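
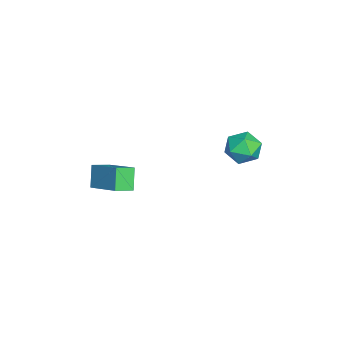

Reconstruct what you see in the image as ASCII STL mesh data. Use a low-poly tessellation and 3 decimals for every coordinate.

solid 
facet normal -0.572 -0.016 0.820
outer loop
vertex 4.472 -2.965 -0.127
vertex 4.002 -2.239 -0.441
vertex 3.182 -4.199 -1.051
endloop
endfacet
facet normal 0.510 -0.789 0.342
outer loop
vertex 3.858 -4.181 -2.019
vertex 4.472 -2.965 -0.127
vertex 3.182 -4.199 -1.051
endloop
endfacet
facet normal -0.573 -0.015 0.820
outer loop
vertex 3.182 -4.199 -1.051
vertex 4.002 -2.239 -0.441
vertex 2.713 -3.473 -1.365
endloop
endfacet
facet normal -0.642 -0.614 -0.460
outer loop
vertex 2.713 -3.473 -1.365
vertex 3.858 -4.181 -2.019
vertex 3.182 -4.199 -1.051
endloop
endfacet
facet normal 0.642 0.614 0.460
outer loop
vertex 4.472 -2.965 -0.127
vertex 4.678 -2.221 -1.409
vertex 4.002 -2.239 -0.441
endloop
endfacet
facet normal 0.511 -0.789 0.341
outer loop
vertex 5.147 -2.947 -1.095
vertex 4.472 -2.965 -0.127
vertex 3.858 -4.181 -2.019
endloop
endfacet
facet normal 0.642 0.614 0.459
outer loop
vertex 5.147 -2.947 -1.095
vertex 4.678 -2.221 -1.409
vertex 4.472 -2.965 -0.127
endloop
endfacet
facet normal -0.510 0.789 -0.342
outer loop
vertex 4.002 -2.239 -0.441
vertex 4.678 -2.221 -1.409
vertex 2.713 -3.473 -1.365
endloop
endfacet
facet normal -0.642 -0.614 -0.459
outer loop
vertex 3.388 -3.455 -2.333
vertex 3.858 -4.181 -2.019
vertex 2.713 -3.473 -1.365
endloop
endfacet
facet normal -0.511 0.789 -0.341
outer loop
vertex 2.713 -3.473 -1.365
vertex 4.678 -2.221 -1.409
vertex 3.388 -3.455 -2.333
endloop
endfacet
facet normal 0.572 0.016 -0.820
outer loop
vertex 3.388 -3.455 -2.333
vertex 5.147 -2.947 -1.095
vertex 3.858 -4.181 -2.019
endloop
endfacet
facet normal 0.573 0.015 -0.820
outer loop
vertex 4.678 -2.221 -1.409
vertex 5.147 -2.947 -1.095
vertex 3.388 -3.455 -2.333
endloop
endfacet
facet normal -0.603 0.710 0.362
outer loop
vertex 0.634 2.784 -1.141
vertex 0.704 2.408 -0.287
vertex 1.312 3.064 -0.561
endloop
endfacet
facet normal -0.229 0.954 -0.193
outer loop
vertex 0.634 2.784 -1.141
vertex 1.312 3.064 -0.561
vertex 1.499 2.926 -1.467
endloop
endfacet
facet normal -0.373 0.539 -0.755
outer loop
vertex 0.634 2.784 -1.141
vertex 1.499 2.926 -1.467
vertex 1.007 2.184 -1.754
endloop
endfacet
facet normal -0.836 0.039 -0.547
outer loop
vertex 0.634 2.784 -1.141
vertex 1.007 2.184 -1.754
vertex 0.515 1.863 -1.025
endloop
endfacet
facet normal -0.979 0.145 0.144
outer loop
vertex 0.634 2.784 -1.141
vertex 0.515 1.863 -1.025
vertex 0.704 2.408 -0.287
endloop
endfacet
facet normal 0.464 0.885 -0.039
outer loop
vertex 1.499 2.926 -1.467
vertex 1.312 3.064 -0.561
vertex 2.105 2.637 -0.815
endloop
endfacet
facet normal -0.141 0.490 0.860
outer loop
vertex 1.312 3.064 -0.561
vertex 0.704 2.408 -0.287
vertex 1.613 2.316 -0.086
endloop
endfacet
facet normal -0.749 -0.427 0.507
outer loop
vertex 0.704 2.408 -0.287
vertex 0.515 1.863 -1.025
vertex 1.121 1.574 -0.373
endloop
endfacet
facet normal -0.518 -0.597 -0.612
outer loop
vertex 0.515 1.863 -1.025
vertex 1.007 2.184 -1.754
vertex 1.308 1.436 -1.279
endloop
endfacet
facet normal 0.231 0.214 -0.949
outer loop
vertex 1.007 2.184 -1.754
vertex 1.499 2.926 -1.467
vertex 1.916 2.092 -1.553
endloop
endfacet
facet normal 0.836 -0.039 0.547
outer loop
vertex 1.986 1.716 -0.699
vertex 2.105 2.637 -0.815
vertex 1.613 2.316 -0.086
endloop
endfacet
facet normal 0.373 -0.539 0.755
outer loop
vertex 1.986 1.716 -0.699
vertex 1.613 2.316 -0.086
vertex 1.121 1.574 -0.373
endloop
endfacet
facet normal 0.229 -0.954 0.193
outer loop
vertex 1.986 1.716 -0.699
vertex 1.121 1.574 -0.373
vertex 1.308 1.436 -1.279
endloop
endfacet
facet normal 0.603 -0.710 -0.362
outer loop
vertex 1.986 1.716 -0.699
vertex 1.308 1.436 -1.279
vertex 1.916 2.092 -1.553
endloop
endfacet
facet normal 0.979 -0.145 -0.144
outer loop
vertex 1.986 1.716 -0.699
vertex 1.916 2.092 -1.553
vertex 2.105 2.637 -0.815
endloop
endfacet
facet normal 0.518 0.597 0.612
outer loop
vertex 1.613 2.316 -0.086
vertex 2.105 2.637 -0.815
vertex 1.312 3.064 -0.561
endloop
endfacet
facet normal -0.231 -0.214 0.949
outer loop
vertex 1.121 1.574 -0.373
vertex 1.613 2.316 -0.086
vertex 0.704 2.408 -0.287
endloop
endfacet
facet normal -0.464 -0.885 0.039
outer loop
vertex 1.308 1.436 -1.279
vertex 1.121 1.574 -0.373
vertex 0.515 1.863 -1.025
endloop
endfacet
facet normal 0.141 -0.490 -0.860
outer loop
vertex 1.916 2.092 -1.553
vertex 1.308 1.436 -1.279
vertex 1.007 2.184 -1.754
endloop
endfacet
facet normal 0.749 0.427 -0.507
outer loop
vertex 2.105 2.637 -0.815
vertex 1.916 2.092 -1.553
vertex 1.499 2.926 -1.467
endloop
endfacet

endsolid


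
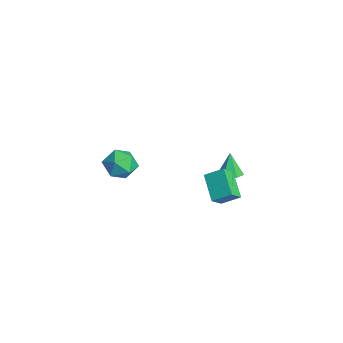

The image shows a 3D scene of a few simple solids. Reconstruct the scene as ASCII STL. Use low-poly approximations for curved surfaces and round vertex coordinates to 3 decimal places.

solid 
facet normal -0.839 0.011 0.544
outer loop
vertex -1.54 0.643 -2.622
vertex -1.163 1.483 -2.057
vertex -1.932 1.234 -3.239
endloop
endfacet
facet normal -0.349 -0.778 -0.523
outer loop
vertex -0.597 1.217 -4.103
vertex -1.54 0.643 -2.622
vertex -1.932 1.234 -3.239
endloop
endfacet
facet normal -0.839 0.011 0.544
outer loop
vertex -1.932 1.234 -3.239
vertex -1.163 1.483 -2.057
vertex -1.555 2.074 -2.674
endloop
endfacet
facet normal -0.417 0.629 -0.656
outer loop
vertex -1.555 2.074 -2.674
vertex -0.597 1.217 -4.103
vertex -1.932 1.234 -3.239
endloop
endfacet
facet normal 0.417 -0.629 0.656
outer loop
vertex -1.54 0.643 -2.622
vertex 0.172 1.466 -2.921
vertex -1.163 1.483 -2.057
endloop
endfacet
facet normal -0.349 -0.778 -0.523
outer loop
vertex -0.205 0.626 -3.486
vertex -1.54 0.643 -2.622
vertex -0.597 1.217 -4.103
endloop
endfacet
facet normal 0.417 -0.629 0.656
outer loop
vertex -0.205 0.626 -3.486
vertex 0.172 1.466 -2.921
vertex -1.54 0.643 -2.622
endloop
endfacet
facet normal 0.349 0.778 0.523
outer loop
vertex -1.163 1.483 -2.057
vertex 0.172 1.466 -2.921
vertex -1.555 2.074 -2.674
endloop
endfacet
facet normal -0.417 0.629 -0.656
outer loop
vertex -0.22 2.057 -3.538
vertex -0.597 1.217 -4.103
vertex -1.555 2.074 -2.674
endloop
endfacet
facet normal 0.349 0.778 0.523
outer loop
vertex -1.555 2.074 -2.674
vertex 0.172 1.466 -2.921
vertex -0.22 2.057 -3.538
endloop
endfacet
facet normal 0.839 -0.011 -0.544
outer loop
vertex -0.22 2.057 -3.538
vertex -0.205 0.626 -3.486
vertex -0.597 1.217 -4.103
endloop
endfacet
facet normal 0.839 -0.011 -0.544
outer loop
vertex 0.172 1.466 -2.921
vertex -0.205 0.626 -3.486
vertex -0.22 2.057 -3.538
endloop
endfacet
facet normal -0.274 0.444 0.853
outer loop
vertex -0.02 -3.316 0.967
vertex 0.187 -4.058 1.42
vertex 0.806 -3.426 1.29
endloop
endfacet
facet normal -0.028 0.923 0.385
outer loop
vertex -0.02 -3.316 0.967
vertex 0.806 -3.426 1.29
vertex 0.688 -3.088 0.471
endloop
endfacet
facet normal -0.428 0.880 -0.206
outer loop
vertex -0.02 -3.316 0.967
vertex 0.688 -3.088 0.471
vertex -0.003 -3.512 0.095
endloop
endfacet
facet normal -0.921 0.376 -0.102
outer loop
vertex -0.02 -3.316 0.967
vertex -0.003 -3.512 0.095
vertex -0.313 -4.111 0.682
endloop
endfacet
facet normal -0.827 0.107 0.552
outer loop
vertex -0.02 -3.316 0.967
vertex -0.313 -4.111 0.682
vertex 0.187 -4.058 1.42
endloop
endfacet
facet normal 0.640 0.739 0.213
outer loop
vertex 0.688 -3.088 0.471
vertex 0.806 -3.426 1.29
vertex 1.333 -3.689 0.618
endloop
endfacet
facet normal 0.240 -0.035 0.970
outer loop
vertex 0.806 -3.426 1.29
vertex 0.187 -4.058 1.42
vertex 1.023 -4.288 1.205
endloop
endfacet
facet normal -0.653 -0.582 0.484
outer loop
vertex 0.187 -4.058 1.42
vertex -0.313 -4.111 0.682
vertex 0.332 -4.712 0.829
endloop
endfacet
facet normal -0.805 -0.146 -0.574
outer loop
vertex -0.313 -4.111 0.682
vertex -0.003 -3.512 0.095
vertex 0.214 -4.374 0.01
endloop
endfacet
facet normal -0.007 0.670 -0.743
outer loop
vertex -0.003 -3.512 0.095
vertex 0.688 -3.088 0.471
vertex 0.833 -3.742 -0.12
endloop
endfacet
facet normal 0.921 -0.376 0.102
outer loop
vertex 1.04 -4.484 0.333
vertex 1.333 -3.689 0.618
vertex 1.023 -4.288 1.205
endloop
endfacet
facet normal 0.428 -0.880 0.206
outer loop
vertex 1.04 -4.484 0.333
vertex 1.023 -4.288 1.205
vertex 0.332 -4.712 0.829
endloop
endfacet
facet normal 0.028 -0.923 -0.385
outer loop
vertex 1.04 -4.484 0.333
vertex 0.332 -4.712 0.829
vertex 0.214 -4.374 0.01
endloop
endfacet
facet normal 0.274 -0.444 -0.853
outer loop
vertex 1.04 -4.484 0.333
vertex 0.214 -4.374 0.01
vertex 0.833 -3.742 -0.12
endloop
endfacet
facet normal 0.827 -0.107 -0.552
outer loop
vertex 1.04 -4.484 0.333
vertex 0.833 -3.742 -0.12
vertex 1.333 -3.689 0.618
endloop
endfacet
facet normal 0.805 0.146 0.574
outer loop
vertex 1.023 -4.288 1.205
vertex 1.333 -3.689 0.618
vertex 0.806 -3.426 1.29
endloop
endfacet
facet normal 0.007 -0.670 0.743
outer loop
vertex 0.332 -4.712 0.829
vertex 1.023 -4.288 1.205
vertex 0.187 -4.058 1.42
endloop
endfacet
facet normal -0.640 -0.739 -0.213
outer loop
vertex 0.214 -4.374 0.01
vertex 0.332 -4.712 0.829
vertex -0.313 -4.111 0.682
endloop
endfacet
facet normal -0.240 0.035 -0.970
outer loop
vertex 0.833 -3.742 -0.12
vertex 0.214 -4.374 0.01
vertex -0.003 -3.512 0.095
endloop
endfacet
facet normal 0.653 0.582 -0.484
outer loop
vertex 1.333 -3.689 0.618
vertex 0.833 -3.742 -0.12
vertex 0.688 -3.088 0.471
endloop
endfacet
facet normal 0.326 -0.084 -0.942
outer loop
vertex -2.708 1.971 -3.966
vertex -3.103 2.455 -4.146
vertex -2.498 2.586 -3.948
endloop
endfacet
facet normal 0.691 -0.256 0.676
outer loop
vertex -2.708 1.971 -3.966
vertex -2.498 2.586 -3.948
vertex -3.537 2.565 -2.894
endloop
endfacet
facet normal 0.326 -0.082 -0.942
outer loop
vertex -2.498 2.586 -3.948
vertex -3.103 2.455 -4.146
vertex -2.893 3.07 -4.127
endloop
endfacet
facet normal 0.540 0.642 0.545
outer loop
vertex -2.498 2.586 -3.948
vertex -2.893 3.07 -4.127
vertex -3.537 2.565 -2.894
endloop
endfacet
facet normal 0.328 -0.083 -0.941
outer loop
vertex -2.893 3.07 -4.127
vertex -3.103 2.455 -4.146
vertex -3.498 2.939 -4.326
endloop
endfacet
facet normal -0.279 0.931 0.236
outer loop
vertex -2.893 3.07 -4.127
vertex -3.498 2.939 -4.326
vertex -3.537 2.565 -2.894
endloop
endfacet
facet normal 0.326 -0.084 -0.942
outer loop
vertex -3.498 2.939 -4.326
vertex -3.103 2.455 -4.146
vertex -3.708 2.324 -4.344
endloop
endfacet
facet normal -0.945 0.321 0.058
outer loop
vertex -3.498 2.939 -4.326
vertex -3.708 2.324 -4.344
vertex -3.537 2.565 -2.894
endloop
endfacet
facet normal 0.326 -0.082 -0.942
outer loop
vertex -3.708 2.324 -4.344
vertex -3.103 2.455 -4.146
vertex -3.313 1.84 -4.165
endloop
endfacet
facet normal -0.794 -0.578 0.190
outer loop
vertex -3.708 2.324 -4.344
vertex -3.313 1.84 -4.165
vertex -3.537 2.565 -2.894
endloop
endfacet
facet normal 0.328 -0.083 -0.941
outer loop
vertex -3.313 1.84 -4.165
vertex -3.103 2.455 -4.146
vertex -2.708 1.971 -3.966
endloop
endfacet
facet normal 0.024 -0.867 0.498
outer loop
vertex -3.313 1.84 -4.165
vertex -2.708 1.971 -3.966
vertex -3.537 2.565 -2.894
endloop
endfacet

endsolid


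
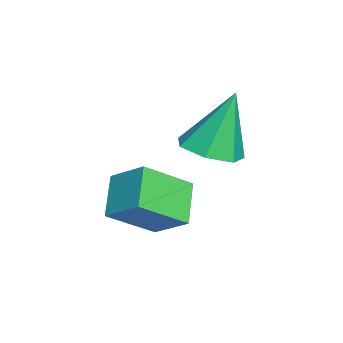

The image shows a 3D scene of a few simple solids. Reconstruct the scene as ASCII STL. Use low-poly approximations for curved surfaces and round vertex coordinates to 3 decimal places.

solid 
facet normal 0.155 -0.311 -0.938
outer loop
vertex -0.812 0.763 -0.592
vertex -1.245 1.499 -0.908
vertex -0.359 1.396 -0.727
endloop
endfacet
facet normal 0.686 -0.355 0.636
outer loop
vertex -0.812 0.763 -0.592
vertex -0.359 1.396 -0.727
vertex -1.555 2.121 0.968
endloop
endfacet
facet normal 0.155 -0.311 -0.938
outer loop
vertex -0.359 1.396 -0.727
vertex -1.245 1.499 -0.908
vertex -0.573 2.106 -0.998
endloop
endfacet
facet normal 0.820 0.402 0.407
outer loop
vertex -0.359 1.396 -0.727
vertex -0.573 2.106 -0.998
vertex -1.555 2.121 0.968
endloop
endfacet
facet normal 0.155 -0.311 -0.938
outer loop
vertex -0.573 2.106 -0.998
vertex -1.245 1.499 -0.908
vertex -1.293 2.359 -1.201
endloop
endfacet
facet normal 0.293 0.946 0.139
outer loop
vertex -0.573 2.106 -0.998
vertex -1.293 2.359 -1.201
vertex -1.555 2.121 0.968
endloop
endfacet
facet normal 0.154 -0.311 -0.938
outer loop
vertex -1.293 2.359 -1.201
vertex -1.245 1.499 -0.908
vertex -1.977 1.965 -1.183
endloop
endfacet
facet normal -0.498 0.866 0.035
outer loop
vertex -1.293 2.359 -1.201
vertex -1.977 1.965 -1.183
vertex -1.555 2.121 0.968
endloop
endfacet
facet normal 0.155 -0.310 -0.938
outer loop
vertex -1.977 1.965 -1.183
vertex -1.245 1.499 -0.908
vertex -2.109 1.219 -0.958
endloop
endfacet
facet normal -0.960 0.222 0.172
outer loop
vertex -1.977 1.965 -1.183
vertex -2.109 1.219 -0.958
vertex -1.555 2.121 0.968
endloop
endfacet
facet normal 0.155 -0.311 -0.938
outer loop
vertex -2.109 1.219 -0.958
vertex -1.245 1.499 -0.908
vertex -1.591 0.685 -0.695
endloop
endfacet
facet normal -0.742 -0.499 0.447
outer loop
vertex -2.109 1.219 -0.958
vertex -1.591 0.685 -0.695
vertex -1.555 2.121 0.968
endloop
endfacet
facet normal 0.155 -0.311 -0.938
outer loop
vertex -1.591 0.685 -0.695
vertex -1.245 1.499 -0.908
vertex -0.812 0.763 -0.592
endloop
endfacet
facet normal -0.011 -0.757 0.654
outer loop
vertex -1.591 0.685 -0.695
vertex -0.812 0.763 -0.592
vertex -1.555 2.121 0.968
endloop
endfacet
facet normal -0.788 0.045 0.614
outer loop
vertex -0.294 -0.913 -1.417
vertex 0.28 -0.06 -0.742
vertex -0.948 0.259 -2.342
endloop
endfacet
facet normal -0.466 -0.694 -0.549
outer loop
vertex 0.1 0.2 -3.158
vertex -0.294 -0.913 -1.417
vertex -0.948 0.259 -2.342
endloop
endfacet
facet normal -0.788 0.044 0.614
outer loop
vertex -0.948 0.259 -2.342
vertex 0.28 -0.06 -0.742
vertex -0.374 1.112 -1.666
endloop
endfacet
facet normal -0.401 0.719 -0.567
outer loop
vertex -0.374 1.112 -1.666
vertex 0.1 0.2 -3.158
vertex -0.948 0.259 -2.342
endloop
endfacet
facet normal 0.401 -0.719 0.567
outer loop
vertex -0.294 -0.913 -1.417
vertex 1.328 -0.119 -1.558
vertex 0.28 -0.06 -0.742
endloop
endfacet
facet normal -0.467 -0.693 -0.549
outer loop
vertex 0.754 -0.972 -2.234
vertex -0.294 -0.913 -1.417
vertex 0.1 0.2 -3.158
endloop
endfacet
facet normal 0.401 -0.719 0.567
outer loop
vertex 0.754 -0.972 -2.234
vertex 1.328 -0.119 -1.558
vertex -0.294 -0.913 -1.417
endloop
endfacet
facet normal 0.467 0.693 0.549
outer loop
vertex 0.28 -0.06 -0.742
vertex 1.328 -0.119 -1.558
vertex -0.374 1.112 -1.666
endloop
endfacet
facet normal -0.402 0.719 -0.567
outer loop
vertex 0.674 1.053 -2.483
vertex 0.1 0.2 -3.158
vertex -0.374 1.112 -1.666
endloop
endfacet
facet normal 0.467 0.694 0.549
outer loop
vertex -0.374 1.112 -1.666
vertex 1.328 -0.119 -1.558
vertex 0.674 1.053 -2.483
endloop
endfacet
facet normal 0.788 -0.044 -0.614
outer loop
vertex 0.674 1.053 -2.483
vertex 0.754 -0.972 -2.234
vertex 0.1 0.2 -3.158
endloop
endfacet
facet normal 0.788 -0.044 -0.614
outer loop
vertex 1.328 -0.119 -1.558
vertex 0.754 -0.972 -2.234
vertex 0.674 1.053 -2.483
endloop
endfacet

endsolid


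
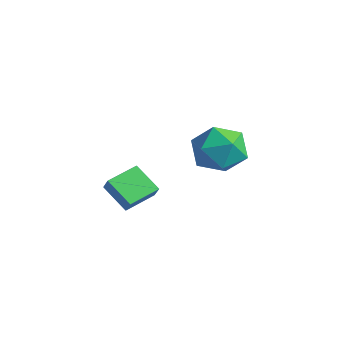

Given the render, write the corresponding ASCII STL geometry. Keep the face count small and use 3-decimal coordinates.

solid 
facet normal 0.287 0.285 0.915
outer loop
vertex 4.201 4.96 2.521
vertex 3.677 3.921 3.009
vertex 4.882 3.904 2.636
endloop
endfacet
facet normal 0.741 0.524 0.420
outer loop
vertex 4.201 4.96 2.521
vertex 4.882 3.904 2.636
vertex 4.977 4.606 1.592
endloop
endfacet
facet normal 0.374 0.927 -0.041
outer loop
vertex 4.201 4.96 2.521
vertex 4.977 4.606 1.592
vertex 3.831 5.056 1.319
endloop
endfacet
facet normal -0.309 0.936 0.170
outer loop
vertex 4.201 4.96 2.521
vertex 3.831 5.056 1.319
vertex 3.027 4.632 2.195
endloop
endfacet
facet normal -0.362 0.540 0.760
outer loop
vertex 4.201 4.96 2.521
vertex 3.027 4.632 2.195
vertex 3.677 3.921 3.009
endloop
endfacet
facet normal 0.997 -0.039 0.064
outer loop
vertex 4.977 4.606 1.592
vertex 4.882 3.904 2.636
vertex 4.933 3.348 1.505
endloop
endfacet
facet normal 0.262 -0.427 0.866
outer loop
vertex 4.882 3.904 2.636
vertex 3.677 3.921 3.009
vertex 4.129 2.924 2.381
endloop
endfacet
facet normal -0.788 -0.015 0.616
outer loop
vertex 3.677 3.921 3.009
vertex 3.027 4.632 2.195
vertex 2.983 3.374 2.108
endloop
endfacet
facet normal -0.701 0.627 -0.340
outer loop
vertex 3.027 4.632 2.195
vertex 3.831 5.056 1.319
vertex 3.078 4.076 1.064
endloop
endfacet
facet normal 0.402 0.612 -0.681
outer loop
vertex 3.831 5.056 1.319
vertex 4.977 4.606 1.592
vertex 4.283 4.059 0.691
endloop
endfacet
facet normal 0.309 -0.936 -0.170
outer loop
vertex 3.759 3.02 1.179
vertex 4.933 3.348 1.505
vertex 4.129 2.924 2.381
endloop
endfacet
facet normal -0.374 -0.927 0.041
outer loop
vertex 3.759 3.02 1.179
vertex 4.129 2.924 2.381
vertex 2.983 3.374 2.108
endloop
endfacet
facet normal -0.741 -0.524 -0.420
outer loop
vertex 3.759 3.02 1.179
vertex 2.983 3.374 2.108
vertex 3.078 4.076 1.064
endloop
endfacet
facet normal -0.287 -0.285 -0.915
outer loop
vertex 3.759 3.02 1.179
vertex 3.078 4.076 1.064
vertex 4.283 4.059 0.691
endloop
endfacet
facet normal 0.362 -0.540 -0.760
outer loop
vertex 3.759 3.02 1.179
vertex 4.283 4.059 0.691
vertex 4.933 3.348 1.505
endloop
endfacet
facet normal 0.701 -0.627 0.340
outer loop
vertex 4.129 2.924 2.381
vertex 4.933 3.348 1.505
vertex 4.882 3.904 2.636
endloop
endfacet
facet normal -0.402 -0.612 0.681
outer loop
vertex 2.983 3.374 2.108
vertex 4.129 2.924 2.381
vertex 3.677 3.921 3.009
endloop
endfacet
facet normal -0.997 0.039 -0.064
outer loop
vertex 3.078 4.076 1.064
vertex 2.983 3.374 2.108
vertex 3.027 4.632 2.195
endloop
endfacet
facet normal -0.262 0.427 -0.866
outer loop
vertex 4.283 4.059 0.691
vertex 3.078 4.076 1.064
vertex 3.831 5.056 1.319
endloop
endfacet
facet normal 0.788 0.015 -0.616
outer loop
vertex 4.933 3.348 1.505
vertex 4.283 4.059 0.691
vertex 4.977 4.606 1.592
endloop
endfacet
facet normal -0.837 -0.109 0.536
outer loop
vertex -1.339 2.443 -2.21
vertex -1.373 4.001 -1.947
vertex -1.793 2.55 -2.897
endloop
endfacet
facet normal 0.021 -0.986 -0.167
outer loop
vertex -0.487 2.719 -3.733
vertex -1.339 2.443 -2.21
vertex -1.793 2.55 -2.897
endloop
endfacet
facet normal -0.837 -0.109 0.536
outer loop
vertex -1.793 2.55 -2.897
vertex -1.373 4.001 -1.947
vertex -1.826 4.107 -2.633
endloop
endfacet
facet normal -0.546 0.129 -0.828
outer loop
vertex -1.826 4.107 -2.633
vertex -0.487 2.719 -3.733
vertex -1.793 2.55 -2.897
endloop
endfacet
facet normal 0.546 -0.128 0.828
outer loop
vertex -1.339 2.443 -2.21
vertex -0.067 4.17 -2.783
vertex -1.373 4.001 -1.947
endloop
endfacet
facet normal 0.022 -0.986 -0.167
outer loop
vertex -0.034 2.613 -3.047
vertex -1.339 2.443 -2.21
vertex -0.487 2.719 -3.733
endloop
endfacet
facet normal 0.547 -0.129 0.827
outer loop
vertex -0.034 2.613 -3.047
vertex -0.067 4.17 -2.783
vertex -1.339 2.443 -2.21
endloop
endfacet
facet normal -0.021 0.986 0.166
outer loop
vertex -1.373 4.001 -1.947
vertex -0.067 4.17 -2.783
vertex -1.826 4.107 -2.633
endloop
endfacet
facet normal -0.547 0.128 -0.827
outer loop
vertex -0.521 4.277 -3.47
vertex -0.487 2.719 -3.733
vertex -1.826 4.107 -2.633
endloop
endfacet
facet normal -0.021 0.986 0.167
outer loop
vertex -1.826 4.107 -2.633
vertex -0.067 4.17 -2.783
vertex -0.521 4.277 -3.47
endloop
endfacet
facet normal 0.837 0.109 -0.536
outer loop
vertex -0.521 4.277 -3.47
vertex -0.034 2.613 -3.047
vertex -0.487 2.719 -3.733
endloop
endfacet
facet normal 0.837 0.109 -0.536
outer loop
vertex -0.067 4.17 -2.783
vertex -0.034 2.613 -3.047
vertex -0.521 4.277 -3.47
endloop
endfacet

endsolid


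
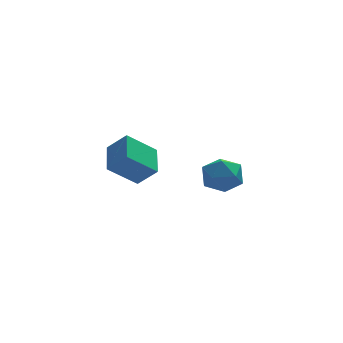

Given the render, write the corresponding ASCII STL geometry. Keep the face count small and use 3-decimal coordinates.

solid 
facet normal -0.611 0.360 -0.705
outer loop
vertex -4.299 -2.762 1.991
vertex -4.093 -1.812 2.298
vertex -3.442 -2.716 1.271
endloop
endfacet
facet normal -0.203 -0.932 -0.301
outer loop
vertex -2.947 -3.008 1.842
vertex -4.299 -2.762 1.991
vertex -3.442 -2.716 1.271
endloop
endfacet
facet normal -0.611 0.360 -0.705
outer loop
vertex -3.442 -2.716 1.271
vertex -4.093 -1.812 2.298
vertex -3.236 -1.766 1.578
endloop
endfacet
facet normal 0.765 0.042 -0.642
outer loop
vertex -3.236 -1.766 1.578
vertex -2.947 -3.008 1.842
vertex -3.442 -2.716 1.271
endloop
endfacet
facet normal -0.765 -0.042 0.642
outer loop
vertex -4.299 -2.762 1.991
vertex -3.598 -2.104 2.869
vertex -4.093 -1.812 2.298
endloop
endfacet
facet normal -0.203 -0.932 -0.301
outer loop
vertex -3.804 -3.054 2.562
vertex -4.299 -2.762 1.991
vertex -2.947 -3.008 1.842
endloop
endfacet
facet normal -0.765 -0.042 0.642
outer loop
vertex -3.804 -3.054 2.562
vertex -3.598 -2.104 2.869
vertex -4.299 -2.762 1.991
endloop
endfacet
facet normal 0.203 0.932 0.301
outer loop
vertex -4.093 -1.812 2.298
vertex -3.598 -2.104 2.869
vertex -3.236 -1.766 1.578
endloop
endfacet
facet normal 0.765 0.042 -0.642
outer loop
vertex -2.741 -2.058 2.149
vertex -2.947 -3.008 1.842
vertex -3.236 -1.766 1.578
endloop
endfacet
facet normal 0.203 0.932 0.301
outer loop
vertex -3.236 -1.766 1.578
vertex -3.598 -2.104 2.869
vertex -2.741 -2.058 2.149
endloop
endfacet
facet normal 0.611 -0.360 0.705
outer loop
vertex -2.741 -2.058 2.149
vertex -3.804 -3.054 2.562
vertex -2.947 -3.008 1.842
endloop
endfacet
facet normal 0.611 -0.360 0.705
outer loop
vertex -3.598 -2.104 2.869
vertex -3.804 -3.054 2.562
vertex -2.741 -2.058 2.149
endloop
endfacet
facet normal -0.331 0.426 0.842
outer loop
vertex -0.662 0.889 -0.43
vertex -0.152 0.552 -0.059
vertex -0.024 1.199 -0.336
endloop
endfacet
facet normal -0.453 0.847 0.279
outer loop
vertex -0.662 0.889 -0.43
vertex -0.024 1.199 -0.336
vertex -0.348 1.235 -0.972
endloop
endfacet
facet normal -0.855 0.484 -0.186
outer loop
vertex -0.662 0.889 -0.43
vertex -0.348 1.235 -0.972
vertex -0.676 0.611 -1.089
endloop
endfacet
facet normal -0.983 -0.162 0.089
outer loop
vertex -0.662 0.889 -0.43
vertex -0.676 0.611 -1.089
vertex -0.555 0.189 -0.524
endloop
endfacet
facet normal -0.659 -0.198 0.726
outer loop
vertex -0.662 0.889 -0.43
vertex -0.555 0.189 -0.524
vertex -0.152 0.552 -0.059
endloop
endfacet
facet normal 0.175 0.984 -0.034
outer loop
vertex -0.348 1.235 -0.972
vertex -0.024 1.199 -0.336
vertex 0.355 1.111 -0.936
endloop
endfacet
facet normal 0.370 0.303 0.878
outer loop
vertex -0.024 1.199 -0.336
vertex -0.152 0.552 -0.059
vertex 0.476 0.689 -0.371
endloop
endfacet
facet normal -0.160 -0.706 0.690
outer loop
vertex -0.152 0.552 -0.059
vertex -0.555 0.189 -0.524
vertex 0.148 0.065 -0.488
endloop
endfacet
facet normal -0.684 -0.647 -0.337
outer loop
vertex -0.555 0.189 -0.524
vertex -0.676 0.611 -1.089
vertex -0.176 0.101 -1.124
endloop
endfacet
facet normal -0.476 0.397 -0.784
outer loop
vertex -0.676 0.611 -1.089
vertex -0.348 1.235 -0.972
vertex -0.048 0.748 -1.401
endloop
endfacet
facet normal 0.983 0.162 -0.089
outer loop
vertex 0.462 0.411 -1.03
vertex 0.355 1.111 -0.936
vertex 0.476 0.689 -0.371
endloop
endfacet
facet normal 0.855 -0.484 0.186
outer loop
vertex 0.462 0.411 -1.03
vertex 0.476 0.689 -0.371
vertex 0.148 0.065 -0.488
endloop
endfacet
facet normal 0.453 -0.847 -0.279
outer loop
vertex 0.462 0.411 -1.03
vertex 0.148 0.065 -0.488
vertex -0.176 0.101 -1.124
endloop
endfacet
facet normal 0.331 -0.426 -0.842
outer loop
vertex 0.462 0.411 -1.03
vertex -0.176 0.101 -1.124
vertex -0.048 0.748 -1.401
endloop
endfacet
facet normal 0.659 0.198 -0.726
outer loop
vertex 0.462 0.411 -1.03
vertex -0.048 0.748 -1.401
vertex 0.355 1.111 -0.936
endloop
endfacet
facet normal 0.684 0.647 0.337
outer loop
vertex 0.476 0.689 -0.371
vertex 0.355 1.111 -0.936
vertex -0.024 1.199 -0.336
endloop
endfacet
facet normal 0.476 -0.397 0.784
outer loop
vertex 0.148 0.065 -0.488
vertex 0.476 0.689 -0.371
vertex -0.152 0.552 -0.059
endloop
endfacet
facet normal -0.175 -0.984 0.034
outer loop
vertex -0.176 0.101 -1.124
vertex 0.148 0.065 -0.488
vertex -0.555 0.189 -0.524
endloop
endfacet
facet normal -0.370 -0.303 -0.878
outer loop
vertex -0.048 0.748 -1.401
vertex -0.176 0.101 -1.124
vertex -0.676 0.611 -1.089
endloop
endfacet
facet normal 0.160 0.706 -0.690
outer loop
vertex 0.355 1.111 -0.936
vertex -0.048 0.748 -1.401
vertex -0.348 1.235 -0.972
endloop
endfacet

endsolid


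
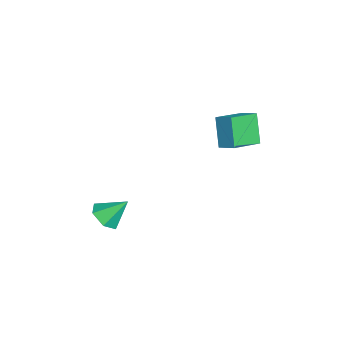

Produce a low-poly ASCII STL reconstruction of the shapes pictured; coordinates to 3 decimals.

solid 
facet normal 0.004 -0.710 -0.704
outer loop
vertex 2.559 -2.859 -3.513
vertex 1.633 -2.802 -3.576
vertex 2.17 -2.266 -4.114
endloop
endfacet
facet normal 0.811 0.583 0.051
outer loop
vertex 2.559 -2.859 -3.513
vertex 2.17 -2.266 -4.114
vertex 1.627 -1.658 -2.444
endloop
endfacet
facet normal 0.005 -0.711 -0.703
outer loop
vertex 2.17 -2.266 -4.114
vertex 1.633 -2.802 -3.576
vertex 1.244 -2.209 -4.178
endloop
endfacet
facet normal 0.080 0.945 -0.318
outer loop
vertex 2.17 -2.266 -4.114
vertex 1.244 -2.209 -4.178
vertex 1.627 -1.658 -2.444
endloop
endfacet
facet normal 0.005 -0.711 -0.703
outer loop
vertex 1.244 -2.209 -4.178
vertex 1.633 -2.802 -3.576
vertex 0.707 -2.745 -3.64
endloop
endfacet
facet normal -0.732 0.679 -0.054
outer loop
vertex 1.244 -2.209 -4.178
vertex 0.707 -2.745 -3.64
vertex 1.627 -1.658 -2.444
endloop
endfacet
facet normal 0.005 -0.711 -0.703
outer loop
vertex 0.707 -2.745 -3.64
vertex 1.633 -2.802 -3.576
vertex 1.096 -3.338 -3.038
endloop
endfacet
facet normal -0.814 0.053 0.578
outer loop
vertex 0.707 -2.745 -3.64
vertex 1.096 -3.338 -3.038
vertex 1.627 -1.658 -2.444
endloop
endfacet
facet normal 0.004 -0.710 -0.704
outer loop
vertex 1.096 -3.338 -3.038
vertex 1.633 -2.802 -3.576
vertex 2.022 -3.395 -2.975
endloop
endfacet
facet normal -0.083 -0.309 0.948
outer loop
vertex 1.096 -3.338 -3.038
vertex 2.022 -3.395 -2.975
vertex 1.627 -1.658 -2.444
endloop
endfacet
facet normal 0.004 -0.710 -0.704
outer loop
vertex 2.022 -3.395 -2.975
vertex 1.633 -2.802 -3.576
vertex 2.559 -2.859 -3.513
endloop
endfacet
facet normal 0.728 -0.043 0.684
outer loop
vertex 2.022 -3.395 -2.975
vertex 2.559 -2.859 -3.513
vertex 1.627 -1.658 -2.444
endloop
endfacet
facet normal -0.509 -0.078 0.857
outer loop
vertex 0.104 2.647 2.666
vertex 0.716 3.37 3.095
vertex -1.058 3.97 2.096
endloop
endfacet
facet normal -0.589 -0.695 -0.413
outer loop
vertex -0.136 4.11 0.545
vertex 0.104 2.647 2.666
vertex -1.058 3.97 2.096
endloop
endfacet
facet normal -0.509 -0.077 0.857
outer loop
vertex -1.058 3.97 2.096
vertex 0.716 3.37 3.095
vertex -0.445 4.692 2.525
endloop
endfacet
facet normal -0.627 0.715 -0.308
outer loop
vertex -0.445 4.692 2.525
vertex -0.136 4.11 0.545
vertex -1.058 3.97 2.096
endloop
endfacet
facet normal 0.628 -0.715 0.309
outer loop
vertex 0.104 2.647 2.666
vertex 1.638 3.51 1.544
vertex 0.716 3.37 3.095
endloop
endfacet
facet normal -0.589 -0.695 -0.413
outer loop
vertex 1.025 2.788 1.115
vertex 0.104 2.647 2.666
vertex -0.136 4.11 0.545
endloop
endfacet
facet normal 0.627 -0.715 0.308
outer loop
vertex 1.025 2.788 1.115
vertex 1.638 3.51 1.544
vertex 0.104 2.647 2.666
endloop
endfacet
facet normal 0.589 0.695 0.413
outer loop
vertex 0.716 3.37 3.095
vertex 1.638 3.51 1.544
vertex -0.445 4.692 2.525
endloop
endfacet
facet normal -0.628 0.715 -0.308
outer loop
vertex 0.476 4.833 0.974
vertex -0.136 4.11 0.545
vertex -0.445 4.692 2.525
endloop
endfacet
facet normal 0.589 0.695 0.413
outer loop
vertex -0.445 4.692 2.525
vertex 1.638 3.51 1.544
vertex 0.476 4.833 0.974
endloop
endfacet
facet normal 0.509 0.078 -0.857
outer loop
vertex 0.476 4.833 0.974
vertex 1.025 2.788 1.115
vertex -0.136 4.11 0.545
endloop
endfacet
facet normal 0.509 0.077 -0.857
outer loop
vertex 1.638 3.51 1.544
vertex 1.025 2.788 1.115
vertex 0.476 4.833 0.974
endloop
endfacet

endsolid


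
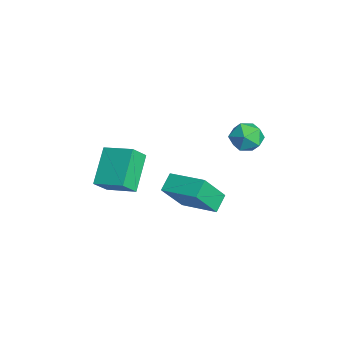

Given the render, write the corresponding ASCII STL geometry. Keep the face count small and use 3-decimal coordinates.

solid 
facet normal -0.361 0.587 -0.724
outer loop
vertex -1.877 -1.869 -1.671
vertex -0.858 -0.692 -1.224
vertex -0.424 -2.62 -3.004
endloop
endfacet
facet normal -0.629 -0.727 -0.276
outer loop
vertex -0.002 -3.308 -2.156
vertex -1.877 -1.869 -1.671
vertex -0.424 -2.62 -3.004
endloop
endfacet
facet normal -0.361 0.587 -0.724
outer loop
vertex -0.424 -2.62 -3.004
vertex -0.858 -0.692 -1.224
vertex 0.595 -1.443 -2.557
endloop
endfacet
facet normal 0.689 -0.356 -0.632
outer loop
vertex 0.595 -1.443 -2.557
vertex -0.002 -3.308 -2.156
vertex -0.424 -2.62 -3.004
endloop
endfacet
facet normal -0.689 0.356 0.632
outer loop
vertex -1.877 -1.869 -1.671
vertex -0.436 -1.38 -0.376
vertex -0.858 -0.692 -1.224
endloop
endfacet
facet normal -0.629 -0.727 -0.276
outer loop
vertex -1.455 -2.557 -0.823
vertex -1.877 -1.869 -1.671
vertex -0.002 -3.308 -2.156
endloop
endfacet
facet normal -0.689 0.356 0.632
outer loop
vertex -1.455 -2.557 -0.823
vertex -0.436 -1.38 -0.376
vertex -1.877 -1.869 -1.671
endloop
endfacet
facet normal 0.629 0.727 0.276
outer loop
vertex -0.858 -0.692 -1.224
vertex -0.436 -1.38 -0.376
vertex 0.595 -1.443 -2.557
endloop
endfacet
facet normal 0.689 -0.356 -0.632
outer loop
vertex 1.017 -2.131 -1.709
vertex -0.002 -3.308 -2.156
vertex 0.595 -1.443 -2.557
endloop
endfacet
facet normal 0.629 0.727 0.276
outer loop
vertex 0.595 -1.443 -2.557
vertex -0.436 -1.38 -0.376
vertex 1.017 -2.131 -1.709
endloop
endfacet
facet normal 0.361 -0.587 0.724
outer loop
vertex 1.017 -2.131 -1.709
vertex -1.455 -2.557 -0.823
vertex -0.002 -3.308 -2.156
endloop
endfacet
facet normal 0.361 -0.587 0.724
outer loop
vertex -0.436 -1.38 -0.376
vertex -1.455 -2.557 -0.823
vertex 1.017 -2.131 -1.709
endloop
endfacet
facet normal 0.338 0.017 0.941
outer loop
vertex 1.488 4.019 1.566
vertex 1.036 3.243 1.742
vertex 1.896 3.211 1.434
endloop
endfacet
facet normal 0.804 0.325 0.498
outer loop
vertex 1.488 4.019 1.566
vertex 1.896 3.211 1.434
vertex 2.003 3.883 0.823
endloop
endfacet
facet normal 0.473 0.865 0.170
outer loop
vertex 1.488 4.019 1.566
vertex 2.003 3.883 0.823
vertex 1.209 4.331 0.753
endloop
endfacet
facet normal -0.199 0.890 0.410
outer loop
vertex 1.488 4.019 1.566
vertex 1.209 4.331 0.753
vertex 0.611 3.936 1.321
endloop
endfacet
facet normal -0.282 0.366 0.887
outer loop
vertex 1.488 4.019 1.566
vertex 0.611 3.936 1.321
vertex 1.036 3.243 1.742
endloop
endfacet
facet normal 0.988 -0.155 0.003
outer loop
vertex 2.003 3.883 0.823
vertex 1.896 3.211 1.434
vertex 1.869 3.024 0.539
endloop
endfacet
facet normal 0.233 -0.655 0.719
outer loop
vertex 1.896 3.211 1.434
vertex 1.036 3.243 1.742
vertex 1.271 2.629 1.107
endloop
endfacet
facet normal -0.770 -0.089 0.632
outer loop
vertex 1.036 3.243 1.742
vertex 0.611 3.936 1.321
vertex 0.477 3.077 1.037
endloop
endfacet
facet normal -0.635 0.760 -0.140
outer loop
vertex 0.611 3.936 1.321
vertex 1.209 4.331 0.753
vertex 0.584 3.749 0.426
endloop
endfacet
facet normal 0.452 0.719 -0.528
outer loop
vertex 1.209 4.331 0.753
vertex 2.003 3.883 0.823
vertex 1.444 3.717 0.118
endloop
endfacet
facet normal 0.199 -0.890 -0.410
outer loop
vertex 0.992 2.941 0.294
vertex 1.869 3.024 0.539
vertex 1.271 2.629 1.107
endloop
endfacet
facet normal -0.473 -0.865 -0.170
outer loop
vertex 0.992 2.941 0.294
vertex 1.271 2.629 1.107
vertex 0.477 3.077 1.037
endloop
endfacet
facet normal -0.804 -0.325 -0.498
outer loop
vertex 0.992 2.941 0.294
vertex 0.477 3.077 1.037
vertex 0.584 3.749 0.426
endloop
endfacet
facet normal -0.338 -0.017 -0.941
outer loop
vertex 0.992 2.941 0.294
vertex 0.584 3.749 0.426
vertex 1.444 3.717 0.118
endloop
endfacet
facet normal 0.282 -0.366 -0.887
outer loop
vertex 0.992 2.941 0.294
vertex 1.444 3.717 0.118
vertex 1.869 3.024 0.539
endloop
endfacet
facet normal 0.635 -0.760 0.140
outer loop
vertex 1.271 2.629 1.107
vertex 1.869 3.024 0.539
vertex 1.896 3.211 1.434
endloop
endfacet
facet normal -0.452 -0.719 0.528
outer loop
vertex 0.477 3.077 1.037
vertex 1.271 2.629 1.107
vertex 1.036 3.243 1.742
endloop
endfacet
facet normal -0.988 0.155 -0.003
outer loop
vertex 0.584 3.749 0.426
vertex 0.477 3.077 1.037
vertex 0.611 3.936 1.321
endloop
endfacet
facet normal -0.233 0.655 -0.719
outer loop
vertex 1.444 3.717 0.118
vertex 0.584 3.749 0.426
vertex 1.209 4.331 0.753
endloop
endfacet
facet normal 0.770 0.089 -0.632
outer loop
vertex 1.869 3.024 0.539
vertex 1.444 3.717 0.118
vertex 2.003 3.883 0.823
endloop
endfacet
facet normal -0.726 -0.656 -0.209
outer loop
vertex -0.071 -0.164 -3.172
vertex -0.744 0.396 -2.591
vertex -0.587 0.933 -4.826
endloop
endfacet
facet normal 0.640 -0.533 -0.553
outer loop
vertex 0.864 2.244 -4.409
vertex -0.071 -0.164 -3.172
vertex -0.587 0.933 -4.826
endloop
endfacet
facet normal -0.725 -0.656 -0.209
outer loop
vertex -0.587 0.933 -4.826
vertex -0.744 0.396 -2.591
vertex -1.26 1.492 -4.245
endloop
endfacet
facet normal -0.252 0.535 -0.806
outer loop
vertex -1.26 1.492 -4.245
vertex 0.864 2.244 -4.409
vertex -0.587 0.933 -4.826
endloop
endfacet
facet normal 0.251 -0.535 0.807
outer loop
vertex -0.071 -0.164 -3.172
vertex 0.707 1.707 -2.174
vertex -0.744 0.396 -2.591
endloop
endfacet
facet normal 0.641 -0.533 -0.553
outer loop
vertex 1.38 1.148 -2.755
vertex -0.071 -0.164 -3.172
vertex 0.864 2.244 -4.409
endloop
endfacet
facet normal 0.252 -0.535 0.806
outer loop
vertex 1.38 1.148 -2.755
vertex 0.707 1.707 -2.174
vertex -0.071 -0.164 -3.172
endloop
endfacet
facet normal -0.640 0.533 0.553
outer loop
vertex -0.744 0.396 -2.591
vertex 0.707 1.707 -2.174
vertex -1.26 1.492 -4.245
endloop
endfacet
facet normal -0.252 0.535 -0.807
outer loop
vertex 0.191 2.804 -3.828
vertex 0.864 2.244 -4.409
vertex -1.26 1.492 -4.245
endloop
endfacet
facet normal -0.641 0.533 0.553
outer loop
vertex -1.26 1.492 -4.245
vertex 0.707 1.707 -2.174
vertex 0.191 2.804 -3.828
endloop
endfacet
facet normal 0.726 0.656 0.208
outer loop
vertex 0.191 2.804 -3.828
vertex 1.38 1.148 -2.755
vertex 0.864 2.244 -4.409
endloop
endfacet
facet normal 0.725 0.656 0.209
outer loop
vertex 0.707 1.707 -2.174
vertex 1.38 1.148 -2.755
vertex 0.191 2.804 -3.828
endloop
endfacet

endsolid


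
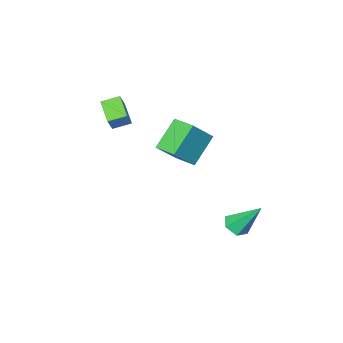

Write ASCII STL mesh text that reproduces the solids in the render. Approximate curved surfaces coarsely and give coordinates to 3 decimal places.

solid 
facet normal 0.300 -0.524 -0.797
outer loop
vertex -0.01 1.61 -3.222
vertex -0.39 1.084 -3.019
vertex -0.655 1.557 -3.43
endloop
endfacet
facet normal 0.006 0.964 -0.266
outer loop
vertex -0.01 1.61 -3.222
vertex -0.655 1.557 -3.43
vertex -0.97 2.096 -1.481
endloop
endfacet
facet normal 0.300 -0.524 -0.797
outer loop
vertex -0.655 1.557 -3.43
vertex -0.39 1.084 -3.019
vertex -1.035 1.031 -3.227
endloop
endfacet
facet normal -0.827 0.493 -0.270
outer loop
vertex -0.655 1.557 -3.43
vertex -1.035 1.031 -3.227
vertex -0.97 2.096 -1.481
endloop
endfacet
facet normal 0.300 -0.524 -0.797
outer loop
vertex -1.035 1.031 -3.227
vertex -0.39 1.084 -3.019
vertex -0.77 0.558 -2.816
endloop
endfacet
facet normal -0.920 -0.318 0.228
outer loop
vertex -1.035 1.031 -3.227
vertex -0.77 0.558 -2.816
vertex -0.97 2.096 -1.481
endloop
endfacet
facet normal 0.300 -0.524 -0.797
outer loop
vertex -0.77 0.558 -2.816
vertex -0.39 1.084 -3.019
vertex -0.125 0.611 -2.608
endloop
endfacet
facet normal -0.182 -0.658 0.731
outer loop
vertex -0.77 0.558 -2.816
vertex -0.125 0.611 -2.608
vertex -0.97 2.096 -1.481
endloop
endfacet
facet normal 0.300 -0.524 -0.797
outer loop
vertex -0.125 0.611 -2.608
vertex -0.39 1.084 -3.019
vertex 0.255 1.137 -2.811
endloop
endfacet
facet normal 0.652 -0.187 0.735
outer loop
vertex -0.125 0.611 -2.608
vertex 0.255 1.137 -2.811
vertex -0.97 2.096 -1.481
endloop
endfacet
facet normal 0.300 -0.524 -0.797
outer loop
vertex 0.255 1.137 -2.811
vertex -0.39 1.084 -3.019
vertex -0.01 1.61 -3.222
endloop
endfacet
facet normal 0.745 0.623 0.237
outer loop
vertex 0.255 1.137 -2.811
vertex -0.01 1.61 -3.222
vertex -0.97 2.096 -1.481
endloop
endfacet
facet normal -0.712 -0.182 0.678
outer loop
vertex 1.165 -1.456 3.294
vertex 0.984 -0.336 3.404
vertex 0.01 -1.523 2.063
endloop
endfacet
facet normal 0.160 -0.982 -0.096
outer loop
vertex 1.256 -1.204 0.876
vertex 1.165 -1.456 3.294
vertex 0.01 -1.523 2.063
endloop
endfacet
facet normal -0.712 -0.182 0.678
outer loop
vertex 0.01 -1.523 2.063
vertex 0.984 -0.336 3.404
vertex -0.172 -0.403 2.172
endloop
endfacet
facet normal -0.684 -0.040 -0.729
outer loop
vertex -0.172 -0.403 2.172
vertex 1.256 -1.204 0.876
vertex 0.01 -1.523 2.063
endloop
endfacet
facet normal 0.684 0.039 0.728
outer loop
vertex 1.165 -1.456 3.294
vertex 2.23 -0.017 2.217
vertex 0.984 -0.336 3.404
endloop
endfacet
facet normal 0.160 -0.982 -0.096
outer loop
vertex 2.412 -1.137 2.108
vertex 1.165 -1.456 3.294
vertex 1.256 -1.204 0.876
endloop
endfacet
facet normal 0.683 0.040 0.729
outer loop
vertex 2.412 -1.137 2.108
vertex 2.23 -0.017 2.217
vertex 1.165 -1.456 3.294
endloop
endfacet
facet normal -0.160 0.982 0.096
outer loop
vertex 0.984 -0.336 3.404
vertex 2.23 -0.017 2.217
vertex -0.172 -0.403 2.172
endloop
endfacet
facet normal -0.683 -0.039 -0.729
outer loop
vertex 1.075 -0.084 0.986
vertex 1.256 -1.204 0.876
vertex -0.172 -0.403 2.172
endloop
endfacet
facet normal -0.160 0.982 0.096
outer loop
vertex -0.172 -0.403 2.172
vertex 2.23 -0.017 2.217
vertex 1.075 -0.084 0.986
endloop
endfacet
facet normal 0.712 0.182 -0.678
outer loop
vertex 1.075 -0.084 0.986
vertex 2.412 -1.137 2.108
vertex 1.256 -1.204 0.876
endloop
endfacet
facet normal 0.712 0.182 -0.678
outer loop
vertex 2.23 -0.017 2.217
vertex 2.412 -1.137 2.108
vertex 1.075 -0.084 0.986
endloop
endfacet
facet normal -0.447 -0.294 -0.845
outer loop
vertex 2.779 -4.489 2.902
vertex 2.007 -4.09 3.172
vertex 3.136 -3.419 2.34
endloop
endfacet
facet normal 0.849 -0.438 -0.295
outer loop
vertex 3.573 -3.13 3.168
vertex 2.779 -4.489 2.902
vertex 3.136 -3.419 2.34
endloop
endfacet
facet normal -0.447 -0.295 -0.844
outer loop
vertex 3.136 -3.419 2.34
vertex 2.007 -4.09 3.172
vertex 2.363 -3.02 2.61
endloop
endfacet
facet normal 0.283 0.849 -0.446
outer loop
vertex 2.363 -3.02 2.61
vertex 3.573 -3.13 3.168
vertex 3.136 -3.419 2.34
endloop
endfacet
facet normal -0.283 -0.849 0.446
outer loop
vertex 2.779 -4.489 2.902
vertex 2.444 -3.801 4.0
vertex 2.007 -4.09 3.172
endloop
endfacet
facet normal 0.849 -0.438 -0.296
outer loop
vertex 3.217 -4.2 3.73
vertex 2.779 -4.489 2.902
vertex 3.573 -3.13 3.168
endloop
endfacet
facet normal -0.283 -0.849 0.446
outer loop
vertex 3.217 -4.2 3.73
vertex 2.444 -3.801 4.0
vertex 2.779 -4.489 2.902
endloop
endfacet
facet normal -0.849 0.438 0.295
outer loop
vertex 2.007 -4.09 3.172
vertex 2.444 -3.801 4.0
vertex 2.363 -3.02 2.61
endloop
endfacet
facet normal 0.283 0.849 -0.446
outer loop
vertex 2.801 -2.731 3.438
vertex 3.573 -3.13 3.168
vertex 2.363 -3.02 2.61
endloop
endfacet
facet normal -0.849 0.439 0.296
outer loop
vertex 2.363 -3.02 2.61
vertex 2.444 -3.801 4.0
vertex 2.801 -2.731 3.438
endloop
endfacet
facet normal 0.448 0.295 0.844
outer loop
vertex 2.801 -2.731 3.438
vertex 3.217 -4.2 3.73
vertex 3.573 -3.13 3.168
endloop
endfacet
facet normal 0.447 0.294 0.845
outer loop
vertex 2.444 -3.801 4.0
vertex 3.217 -4.2 3.73
vertex 2.801 -2.731 3.438
endloop
endfacet

endsolid


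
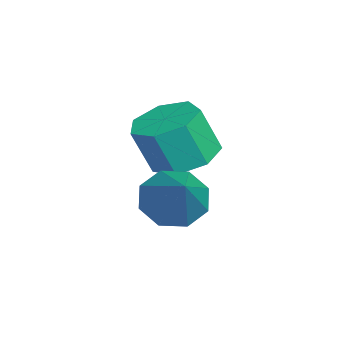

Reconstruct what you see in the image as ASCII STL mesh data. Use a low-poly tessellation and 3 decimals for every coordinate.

solid 
facet normal -0.041 0.364 -0.930
outer loop
vertex -2.15 -0.992 -3.712
vertex -3.091 -0.756 -3.578
vertex -2.295 -0.214 -3.401
endloop
endfacet
facet normal 0.984 0.174 0.024
outer loop
vertex -2.15 -0.992 -3.712
vertex -2.295 -0.214 -3.401
vertex -2.087 -1.539 -2.317
endloop
endfacet
facet normal 0.984 0.174 0.024
outer loop
vertex -2.087 -1.539 -2.317
vertex -2.295 -0.214 -3.401
vertex -2.232 -0.761 -2.006
endloop
endfacet
facet normal 0.043 -0.364 0.930
outer loop
vertex -2.087 -1.539 -2.317
vertex -2.232 -0.761 -2.006
vertex -3.029 -1.304 -2.182
endloop
endfacet
facet normal -0.042 0.366 -0.930
outer loop
vertex -2.295 -0.214 -3.401
vertex -3.091 -0.756 -3.578
vertex -3.04 0.155 -3.222
endloop
endfacet
facet normal 0.480 0.824 0.301
outer loop
vertex -2.295 -0.214 -3.401
vertex -3.04 0.155 -3.222
vertex -2.232 -0.761 -2.006
endloop
endfacet
facet normal 0.480 0.824 0.301
outer loop
vertex -2.232 -0.761 -2.006
vertex -3.04 0.155 -3.222
vertex -2.977 -0.392 -1.827
endloop
endfacet
facet normal 0.043 -0.365 0.930
outer loop
vertex -2.232 -0.761 -2.006
vertex -2.977 -0.392 -1.827
vertex -3.029 -1.304 -2.182
endloop
endfacet
facet normal -0.042 0.366 -0.930
outer loop
vertex -3.04 0.155 -3.222
vertex -3.091 -0.756 -3.578
vertex -3.824 -0.162 -3.311
endloop
endfacet
facet normal -0.385 0.853 0.352
outer loop
vertex -3.04 0.155 -3.222
vertex -3.824 -0.162 -3.311
vertex -2.977 -0.392 -1.827
endloop
endfacet
facet normal -0.385 0.853 0.352
outer loop
vertex -2.977 -0.392 -1.827
vertex -3.824 -0.162 -3.311
vertex -3.761 -0.709 -1.916
endloop
endfacet
facet normal 0.042 -0.364 0.930
outer loop
vertex -2.977 -0.392 -1.827
vertex -3.761 -0.709 -1.916
vertex -3.029 -1.304 -2.182
endloop
endfacet
facet normal -0.043 0.365 -0.930
outer loop
vertex -3.824 -0.162 -3.311
vertex -3.091 -0.756 -3.578
vertex -4.056 -0.927 -3.601
endloop
endfacet
facet normal -0.961 0.239 0.137
outer loop
vertex -3.824 -0.162 -3.311
vertex -4.056 -0.927 -3.601
vertex -3.761 -0.709 -1.916
endloop
endfacet
facet normal -0.961 0.239 0.137
outer loop
vertex -3.761 -0.709 -1.916
vertex -4.056 -0.927 -3.601
vertex -3.993 -1.474 -2.206
endloop
endfacet
facet normal 0.041 -0.365 0.930
outer loop
vertex -3.761 -0.709 -1.916
vertex -3.993 -1.474 -2.206
vertex -3.029 -1.304 -2.182
endloop
endfacet
facet normal -0.042 0.365 -0.930
outer loop
vertex -4.056 -0.927 -3.601
vertex -3.091 -0.756 -3.578
vertex -3.562 -1.563 -3.873
endloop
endfacet
facet normal -0.813 -0.554 -0.181
outer loop
vertex -4.056 -0.927 -3.601
vertex -3.562 -1.563 -3.873
vertex -3.993 -1.474 -2.206
endloop
endfacet
facet normal -0.814 -0.552 -0.181
outer loop
vertex -3.993 -1.474 -2.206
vertex -3.562 -1.563 -3.873
vertex -3.5 -2.111 -2.478
endloop
endfacet
facet normal 0.041 -0.365 0.930
outer loop
vertex -3.993 -1.474 -2.206
vertex -3.5 -2.111 -2.478
vertex -3.029 -1.304 -2.182
endloop
endfacet
facet normal -0.042 0.365 -0.930
outer loop
vertex -3.562 -1.563 -3.873
vertex -3.091 -0.756 -3.578
vertex -2.714 -1.592 -3.923
endloop
endfacet
facet normal -0.053 -0.930 -0.363
outer loop
vertex -3.562 -1.563 -3.873
vertex -2.714 -1.592 -3.923
vertex -3.5 -2.111 -2.478
endloop
endfacet
facet normal -0.053 -0.930 -0.363
outer loop
vertex -3.5 -2.111 -2.478
vertex -2.714 -1.592 -3.923
vertex -2.651 -2.14 -2.527
endloop
endfacet
facet normal 0.041 -0.365 0.930
outer loop
vertex -3.5 -2.111 -2.478
vertex -2.651 -2.14 -2.527
vertex -3.029 -1.304 -2.182
endloop
endfacet
facet normal -0.041 0.365 -0.930
outer loop
vertex -2.714 -1.592 -3.923
vertex -3.091 -0.756 -3.578
vertex -2.15 -0.992 -3.712
endloop
endfacet
facet normal 0.747 -0.607 -0.272
outer loop
vertex -2.714 -1.592 -3.923
vertex -2.15 -0.992 -3.712
vertex -2.651 -2.14 -2.527
endloop
endfacet
facet normal 0.747 -0.606 -0.272
outer loop
vertex -2.651 -2.14 -2.527
vertex -2.15 -0.992 -3.712
vertex -2.087 -1.539 -2.317
endloop
endfacet
facet normal 0.042 -0.365 0.930
outer loop
vertex -2.651 -2.14 -2.527
vertex -2.087 -1.539 -2.317
vertex -3.029 -1.304 -2.182
endloop
endfacet
facet normal -0.749 -0.143 -0.647
outer loop
vertex -0.91 -0.695 -4.829
vertex -1.438 -1.036 -4.143
vertex -1.29 -0.19 -4.501
endloop
endfacet
facet normal 0.652 0.692 -0.310
outer loop
vertex -0.91 -0.695 -4.829
vertex -1.29 -0.19 -4.501
vertex 0.098 -0.744 -2.817
endloop
endfacet
facet normal -0.749 -0.143 -0.647
outer loop
vertex -1.29 -0.19 -4.501
vertex -1.438 -1.036 -4.143
vertex -1.756 -0.181 -3.963
endloop
endfacet
facet normal 0.198 0.968 0.155
outer loop
vertex -1.29 -0.19 -4.501
vertex -1.756 -0.181 -3.963
vertex 0.098 -0.744 -2.817
endloop
endfacet
facet normal -0.749 -0.142 -0.647
outer loop
vertex -1.756 -0.181 -3.963
vertex -1.438 -1.036 -4.143
vertex -2.036 -0.673 -3.531
endloop
endfacet
facet normal -0.203 0.709 0.676
outer loop
vertex -1.756 -0.181 -3.963
vertex -2.036 -0.673 -3.531
vertex 0.098 -0.744 -2.817
endloop
endfacet
facet normal -0.749 -0.143 -0.647
outer loop
vertex -2.036 -0.673 -3.531
vertex -1.438 -1.036 -4.143
vertex -1.965 -1.377 -3.458
endloop
endfacet
facet normal -0.315 0.066 0.947
outer loop
vertex -2.036 -0.673 -3.531
vertex -1.965 -1.377 -3.458
vertex 0.098 -0.744 -2.817
endloop
endfacet
facet normal -0.749 -0.143 -0.647
outer loop
vertex -1.965 -1.377 -3.458
vertex -1.438 -1.036 -4.143
vertex -1.585 -1.882 -3.786
endloop
endfacet
facet normal -0.073 -0.581 0.810
outer loop
vertex -1.965 -1.377 -3.458
vertex -1.585 -1.882 -3.786
vertex 0.098 -0.744 -2.817
endloop
endfacet
facet normal -0.749 -0.143 -0.647
outer loop
vertex -1.585 -1.882 -3.786
vertex -1.438 -1.036 -4.143
vertex -1.119 -1.891 -4.324
endloop
endfacet
facet normal 0.381 -0.858 0.345
outer loop
vertex -1.585 -1.882 -3.786
vertex -1.119 -1.891 -4.324
vertex 0.098 -0.744 -2.817
endloop
endfacet
facet normal -0.749 -0.142 -0.647
outer loop
vertex -1.119 -1.891 -4.324
vertex -1.438 -1.036 -4.143
vertex -0.839 -1.399 -4.756
endloop
endfacet
facet normal 0.781 -0.599 -0.175
outer loop
vertex -1.119 -1.891 -4.324
vertex -0.839 -1.399 -4.756
vertex 0.098 -0.744 -2.817
endloop
endfacet
facet normal -0.749 -0.143 -0.647
outer loop
vertex -0.839 -1.399 -4.756
vertex -1.438 -1.036 -4.143
vertex -0.91 -0.695 -4.829
endloop
endfacet
facet normal 0.894 0.044 -0.447
outer loop
vertex -0.839 -1.399 -4.756
vertex -0.91 -0.695 -4.829
vertex 0.098 -0.744 -2.817
endloop
endfacet

endsolid


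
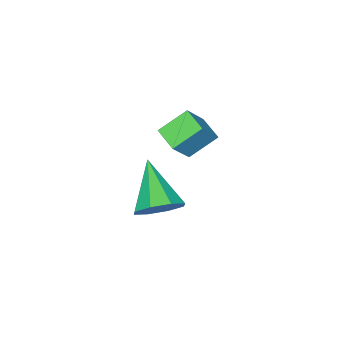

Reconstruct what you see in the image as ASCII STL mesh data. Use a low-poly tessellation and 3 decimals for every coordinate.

solid 
facet normal -0.623 -0.028 -0.782
outer loop
vertex -0.666 1.925 -3.096
vertex -0.367 2.905 -3.369
vertex 0.356 1.392 -3.891
endloop
endfacet
facet normal -0.282 -0.924 0.257
outer loop
vertex 1.327 1.435 -2.671
vertex -0.666 1.925 -3.096
vertex 0.356 1.392 -3.891
endloop
endfacet
facet normal -0.623 -0.028 -0.782
outer loop
vertex 0.356 1.392 -3.891
vertex -0.367 2.905 -3.369
vertex 0.655 2.372 -4.164
endloop
endfacet
facet normal 0.730 -0.381 -0.568
outer loop
vertex 0.655 2.372 -4.164
vertex 1.327 1.435 -2.671
vertex 0.356 1.392 -3.891
endloop
endfacet
facet normal -0.730 0.381 0.568
outer loop
vertex -0.666 1.925 -3.096
vertex 0.604 2.948 -2.149
vertex -0.367 2.905 -3.369
endloop
endfacet
facet normal -0.282 -0.924 0.257
outer loop
vertex 0.305 1.968 -1.876
vertex -0.666 1.925 -3.096
vertex 1.327 1.435 -2.671
endloop
endfacet
facet normal -0.730 0.381 0.568
outer loop
vertex 0.305 1.968 -1.876
vertex 0.604 2.948 -2.149
vertex -0.666 1.925 -3.096
endloop
endfacet
facet normal 0.282 0.924 -0.257
outer loop
vertex -0.367 2.905 -3.369
vertex 0.604 2.948 -2.149
vertex 0.655 2.372 -4.164
endloop
endfacet
facet normal 0.730 -0.381 -0.568
outer loop
vertex 1.626 2.415 -2.944
vertex 1.327 1.435 -2.671
vertex 0.655 2.372 -4.164
endloop
endfacet
facet normal 0.282 0.924 -0.257
outer loop
vertex 0.655 2.372 -4.164
vertex 0.604 2.948 -2.149
vertex 1.626 2.415 -2.944
endloop
endfacet
facet normal 0.623 0.028 0.782
outer loop
vertex 1.626 2.415 -2.944
vertex 0.305 1.968 -1.876
vertex 1.327 1.435 -2.671
endloop
endfacet
facet normal 0.623 0.028 0.782
outer loop
vertex 0.604 2.948 -2.149
vertex 0.305 1.968 -1.876
vertex 1.626 2.415 -2.944
endloop
endfacet
facet normal 0.463 0.671 -0.578
outer loop
vertex 5.025 3.593 -3.521
vertex 4.469 4.288 -3.16
vertex 5.318 3.906 -2.923
endloop
endfacet
facet normal 0.550 -0.820 0.160
outer loop
vertex 5.025 3.593 -3.521
vertex 5.318 3.906 -2.923
vertex 3.491 2.872 -1.94
endloop
endfacet
facet normal 0.464 0.671 -0.578
outer loop
vertex 5.318 3.906 -2.923
vertex 4.469 4.288 -3.16
vertex 5.113 4.442 -2.465
endloop
endfacet
facet normal 0.595 -0.378 0.709
outer loop
vertex 5.318 3.906 -2.923
vertex 5.113 4.442 -2.465
vertex 3.491 2.872 -1.94
endloop
endfacet
facet normal 0.464 0.671 -0.578
outer loop
vertex 5.113 4.442 -2.465
vertex 4.469 4.288 -3.16
vertex 4.531 4.888 -2.414
endloop
endfacet
facet normal 0.187 0.132 0.973
outer loop
vertex 5.113 4.442 -2.465
vertex 4.531 4.888 -2.414
vertex 3.491 2.872 -1.94
endloop
endfacet
facet normal 0.464 0.671 -0.578
outer loop
vertex 4.531 4.888 -2.414
vertex 4.469 4.288 -3.16
vertex 3.913 4.983 -2.8
endloop
endfacet
facet normal -0.436 0.413 0.800
outer loop
vertex 4.531 4.888 -2.414
vertex 3.913 4.983 -2.8
vertex 3.491 2.872 -1.94
endloop
endfacet
facet normal 0.464 0.671 -0.579
outer loop
vertex 3.913 4.983 -2.8
vertex 4.469 4.288 -3.16
vertex 3.621 4.67 -3.397
endloop
endfacet
facet normal -0.910 0.299 0.288
outer loop
vertex 3.913 4.983 -2.8
vertex 3.621 4.67 -3.397
vertex 3.491 2.872 -1.94
endloop
endfacet
facet normal 0.464 0.671 -0.578
outer loop
vertex 3.621 4.67 -3.397
vertex 4.469 4.288 -3.16
vertex 3.826 4.134 -3.855
endloop
endfacet
facet normal -0.955 -0.142 -0.261
outer loop
vertex 3.621 4.67 -3.397
vertex 3.826 4.134 -3.855
vertex 3.491 2.872 -1.94
endloop
endfacet
facet normal 0.464 0.672 -0.578
outer loop
vertex 3.826 4.134 -3.855
vertex 4.469 4.288 -3.16
vertex 4.407 3.688 -3.907
endloop
endfacet
facet normal -0.547 -0.652 -0.525
outer loop
vertex 3.826 4.134 -3.855
vertex 4.407 3.688 -3.907
vertex 3.491 2.872 -1.94
endloop
endfacet
facet normal 0.464 0.671 -0.578
outer loop
vertex 4.407 3.688 -3.907
vertex 4.469 4.288 -3.16
vertex 5.025 3.593 -3.521
endloop
endfacet
facet normal 0.076 -0.933 -0.352
outer loop
vertex 4.407 3.688 -3.907
vertex 5.025 3.593 -3.521
vertex 3.491 2.872 -1.94
endloop
endfacet

endsolid


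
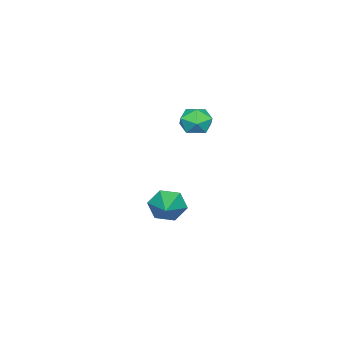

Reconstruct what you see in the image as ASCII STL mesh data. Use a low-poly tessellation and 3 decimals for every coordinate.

solid 
facet normal -0.996 0.086 -0.036
outer loop
vertex -1.2 2.07 1.26
vertex -1.272 1.283 1.38
vertex -1.252 1.782 2.004
endloop
endfacet
facet normal -0.698 0.683 0.216
outer loop
vertex -1.2 2.07 1.26
vertex -1.252 1.782 2.004
vertex -0.732 2.366 1.837
endloop
endfacet
facet normal -0.245 0.929 -0.278
outer loop
vertex -1.2 2.07 1.26
vertex -0.732 2.366 1.837
vertex -0.431 2.228 1.11
endloop
endfacet
facet normal -0.262 0.483 -0.835
outer loop
vertex -1.2 2.07 1.26
vertex -0.431 2.228 1.11
vertex -0.765 1.558 0.827
endloop
endfacet
facet normal -0.727 -0.038 -0.685
outer loop
vertex -1.2 2.07 1.26
vertex -0.765 1.558 0.827
vertex -1.272 1.283 1.38
endloop
endfacet
facet normal -0.320 0.513 0.797
outer loop
vertex -0.732 2.366 1.837
vertex -1.252 1.782 2.004
vertex -0.515 1.762 2.313
endloop
endfacet
facet normal -0.802 -0.454 0.389
outer loop
vertex -1.252 1.782 2.004
vertex -1.272 1.283 1.38
vertex -0.849 1.092 2.03
endloop
endfacet
facet normal -0.367 -0.654 -0.662
outer loop
vertex -1.272 1.283 1.38
vertex -0.765 1.558 0.827
vertex -0.548 0.954 1.303
endloop
endfacet
facet normal 0.384 0.190 -0.904
outer loop
vertex -0.765 1.558 0.827
vertex -0.431 2.228 1.11
vertex -0.028 1.538 1.136
endloop
endfacet
facet normal 0.414 0.910 -0.002
outer loop
vertex -0.431 2.228 1.11
vertex -0.732 2.366 1.837
vertex -0.008 2.037 1.76
endloop
endfacet
facet normal 0.262 -0.483 0.835
outer loop
vertex -0.08 1.25 1.88
vertex -0.515 1.762 2.313
vertex -0.849 1.092 2.03
endloop
endfacet
facet normal 0.245 -0.929 0.278
outer loop
vertex -0.08 1.25 1.88
vertex -0.849 1.092 2.03
vertex -0.548 0.954 1.303
endloop
endfacet
facet normal 0.698 -0.683 -0.216
outer loop
vertex -0.08 1.25 1.88
vertex -0.548 0.954 1.303
vertex -0.028 1.538 1.136
endloop
endfacet
facet normal 0.996 -0.086 0.036
outer loop
vertex -0.08 1.25 1.88
vertex -0.028 1.538 1.136
vertex -0.008 2.037 1.76
endloop
endfacet
facet normal 0.727 0.038 0.685
outer loop
vertex -0.08 1.25 1.88
vertex -0.008 2.037 1.76
vertex -0.515 1.762 2.313
endloop
endfacet
facet normal -0.384 -0.190 0.904
outer loop
vertex -0.849 1.092 2.03
vertex -0.515 1.762 2.313
vertex -1.252 1.782 2.004
endloop
endfacet
facet normal -0.414 -0.910 0.002
outer loop
vertex -0.548 0.954 1.303
vertex -0.849 1.092 2.03
vertex -1.272 1.283 1.38
endloop
endfacet
facet normal 0.320 -0.513 -0.797
outer loop
vertex -0.028 1.538 1.136
vertex -0.548 0.954 1.303
vertex -0.765 1.558 0.827
endloop
endfacet
facet normal 0.802 0.454 -0.389
outer loop
vertex -0.008 2.037 1.76
vertex -0.028 1.538 1.136
vertex -0.431 2.228 1.11
endloop
endfacet
facet normal 0.367 0.654 0.662
outer loop
vertex -0.515 1.762 2.313
vertex -0.008 2.037 1.76
vertex -0.732 2.366 1.837
endloop
endfacet
facet normal -0.849 -0.408 -0.334
outer loop
vertex -0.32 -0.099 -4.482
vertex -0.753 0.277 -3.841
vertex -0.654 0.686 -4.592
endloop
endfacet
facet normal 0.671 0.185 -0.718
outer loop
vertex -0.32 -0.099 -4.482
vertex -0.654 0.686 -4.592
vertex 0.673 0.963 -3.279
endloop
endfacet
facet normal -0.849 -0.408 -0.334
outer loop
vertex -0.654 0.686 -4.592
vertex -0.753 0.277 -3.841
vertex -1.087 1.062 -3.951
endloop
endfacet
facet normal 0.200 0.898 -0.392
outer loop
vertex -0.654 0.686 -4.592
vertex -1.087 1.062 -3.951
vertex 0.673 0.963 -3.279
endloop
endfacet
facet normal -0.849 -0.408 -0.335
outer loop
vertex -1.087 1.062 -3.951
vertex -0.753 0.277 -3.841
vertex -1.187 0.654 -3.201
endloop
endfacet
facet normal -0.127 0.878 0.461
outer loop
vertex -1.087 1.062 -3.951
vertex -1.187 0.654 -3.201
vertex 0.673 0.963 -3.279
endloop
endfacet
facet normal -0.849 -0.408 -0.335
outer loop
vertex -1.187 0.654 -3.201
vertex -0.753 0.277 -3.841
vertex -0.853 -0.131 -3.091
endloop
endfacet
facet normal 0.017 0.146 0.989
outer loop
vertex -1.187 0.654 -3.201
vertex -0.853 -0.131 -3.091
vertex 0.673 0.963 -3.279
endloop
endfacet
facet normal -0.850 -0.407 -0.335
outer loop
vertex -0.853 -0.131 -3.091
vertex -0.753 0.277 -3.841
vertex -0.42 -0.508 -3.732
endloop
endfacet
facet normal 0.488 -0.567 0.663
outer loop
vertex -0.853 -0.131 -3.091
vertex -0.42 -0.508 -3.732
vertex 0.673 0.963 -3.279
endloop
endfacet
facet normal -0.850 -0.407 -0.335
outer loop
vertex -0.42 -0.508 -3.732
vertex -0.753 0.277 -3.841
vertex -0.32 -0.099 -4.482
endloop
endfacet
facet normal 0.815 -0.547 -0.190
outer loop
vertex -0.42 -0.508 -3.732
vertex -0.32 -0.099 -4.482
vertex 0.673 0.963 -3.279
endloop
endfacet

endsolid


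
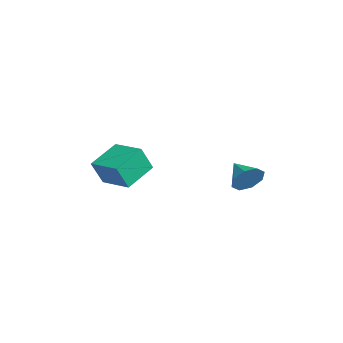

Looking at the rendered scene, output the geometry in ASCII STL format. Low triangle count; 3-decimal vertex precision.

solid 
facet normal 0.875 0.301 -0.379
outer loop
vertex 2.313 1.848 -1.174
vertex 1.897 2.132 -1.908
vertex 2.111 2.497 -1.125
endloop
endfacet
facet normal -0.109 -0.109 0.988
outer loop
vertex 2.313 1.848 -1.174
vertex 2.111 2.497 -1.125
vertex 0.663 1.708 -1.372
endloop
endfacet
facet normal 0.875 0.300 -0.379
outer loop
vertex 2.111 2.497 -1.125
vertex 1.897 2.132 -1.908
vertex 1.784 2.932 -1.535
endloop
endfacet
facet normal -0.387 0.461 0.798
outer loop
vertex 2.111 2.497 -1.125
vertex 1.784 2.932 -1.535
vertex 0.663 1.708 -1.372
endloop
endfacet
facet normal 0.875 0.301 -0.380
outer loop
vertex 1.784 2.932 -1.535
vertex 1.897 2.132 -1.908
vertex 1.523 2.898 -2.163
endloop
endfacet
facet normal -0.696 0.672 0.253
outer loop
vertex 1.784 2.932 -1.535
vertex 1.523 2.898 -2.163
vertex 0.663 1.708 -1.372
endloop
endfacet
facet normal 0.875 0.301 -0.380
outer loop
vertex 1.523 2.898 -2.163
vertex 1.897 2.132 -1.908
vertex 1.481 2.415 -2.642
endloop
endfacet
facet normal -0.856 0.400 -0.328
outer loop
vertex 1.523 2.898 -2.163
vertex 1.481 2.415 -2.642
vertex 0.663 1.708 -1.372
endloop
endfacet
facet normal 0.875 0.300 -0.380
outer loop
vertex 1.481 2.415 -2.642
vertex 1.897 2.132 -1.908
vertex 1.683 1.766 -2.69
endloop
endfacet
facet normal -0.771 -0.195 -0.606
outer loop
vertex 1.481 2.415 -2.642
vertex 1.683 1.766 -2.69
vertex 0.663 1.708 -1.372
endloop
endfacet
facet normal 0.875 0.300 -0.380
outer loop
vertex 1.683 1.766 -2.69
vertex 1.897 2.132 -1.908
vertex 2.01 1.331 -2.28
endloop
endfacet
facet normal -0.494 -0.763 -0.416
outer loop
vertex 1.683 1.766 -2.69
vertex 2.01 1.331 -2.28
vertex 0.663 1.708 -1.372
endloop
endfacet
facet normal 0.875 0.300 -0.380
outer loop
vertex 2.01 1.331 -2.28
vertex 1.897 2.132 -1.908
vertex 2.271 1.365 -1.652
endloop
endfacet
facet normal -0.185 -0.974 0.130
outer loop
vertex 2.01 1.331 -2.28
vertex 2.271 1.365 -1.652
vertex 0.663 1.708 -1.372
endloop
endfacet
facet normal 0.875 0.300 -0.380
outer loop
vertex 2.271 1.365 -1.652
vertex 1.897 2.132 -1.908
vertex 2.313 1.848 -1.174
endloop
endfacet
facet normal -0.026 -0.702 0.712
outer loop
vertex 2.271 1.365 -1.652
vertex 2.313 1.848 -1.174
vertex 0.663 1.708 -1.372
endloop
endfacet
facet normal -0.810 -0.572 -0.128
outer loop
vertex -0.279 -4.927 -1.305
vertex -1.328 -3.603 -0.574
vertex -0.479 -4.343 -2.65
endloop
endfacet
facet normal 0.570 -0.720 -0.397
outer loop
vertex 0.948 -3.337 -2.426
vertex -0.279 -4.927 -1.305
vertex -0.479 -4.343 -2.65
endloop
endfacet
facet normal -0.811 -0.571 -0.128
outer loop
vertex -0.479 -4.343 -2.65
vertex -1.328 -3.603 -0.574
vertex -1.527 -3.019 -1.919
endloop
endfacet
facet normal -0.135 0.395 -0.909
outer loop
vertex -1.527 -3.019 -1.919
vertex 0.948 -3.337 -2.426
vertex -0.479 -4.343 -2.65
endloop
endfacet
facet normal 0.135 -0.394 0.909
outer loop
vertex -0.279 -4.927 -1.305
vertex 0.099 -2.597 -0.35
vertex -1.328 -3.603 -0.574
endloop
endfacet
facet normal 0.570 -0.720 -0.397
outer loop
vertex 1.147 -3.921 -1.081
vertex -0.279 -4.927 -1.305
vertex 0.948 -3.337 -2.426
endloop
endfacet
facet normal 0.136 -0.394 0.909
outer loop
vertex 1.147 -3.921 -1.081
vertex 0.099 -2.597 -0.35
vertex -0.279 -4.927 -1.305
endloop
endfacet
facet normal -0.570 0.720 0.397
outer loop
vertex -1.328 -3.603 -0.574
vertex 0.099 -2.597 -0.35
vertex -1.527 -3.019 -1.919
endloop
endfacet
facet normal -0.136 0.394 -0.909
outer loop
vertex -0.101 -2.013 -1.695
vertex 0.948 -3.337 -2.426
vertex -1.527 -3.019 -1.919
endloop
endfacet
facet normal -0.570 0.719 0.397
outer loop
vertex -1.527 -3.019 -1.919
vertex 0.099 -2.597 -0.35
vertex -0.101 -2.013 -1.695
endloop
endfacet
facet normal 0.811 0.571 0.128
outer loop
vertex -0.101 -2.013 -1.695
vertex 1.147 -3.921 -1.081
vertex 0.948 -3.337 -2.426
endloop
endfacet
facet normal 0.811 0.571 0.128
outer loop
vertex 0.099 -2.597 -0.35
vertex 1.147 -3.921 -1.081
vertex -0.101 -2.013 -1.695
endloop
endfacet

endsolid


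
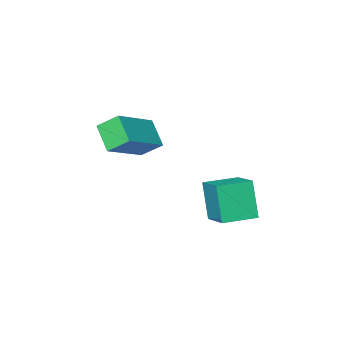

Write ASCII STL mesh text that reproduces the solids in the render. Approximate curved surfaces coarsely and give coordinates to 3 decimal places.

solid 
facet normal -0.848 -0.240 -0.473
outer loop
vertex 1.25 -4.687 1.192
vertex 0.723 -4.062 1.819
vertex 1.429 -3.725 0.383
endloop
endfacet
facet normal 0.512 -0.607 -0.608
outer loop
vertex 3.217 -3.218 1.381
vertex 1.25 -4.687 1.192
vertex 1.429 -3.725 0.383
endloop
endfacet
facet normal -0.847 -0.241 -0.473
outer loop
vertex 1.429 -3.725 0.383
vertex 0.723 -4.062 1.819
vertex 0.902 -3.1 1.009
endloop
endfacet
facet normal 0.141 0.757 -0.637
outer loop
vertex 0.902 -3.1 1.009
vertex 3.217 -3.218 1.381
vertex 1.429 -3.725 0.383
endloop
endfacet
facet normal -0.141 -0.758 0.637
outer loop
vertex 1.25 -4.687 1.192
vertex 2.511 -3.555 2.817
vertex 0.723 -4.062 1.819
endloop
endfacet
facet normal 0.512 -0.607 -0.608
outer loop
vertex 3.038 -4.18 2.191
vertex 1.25 -4.687 1.192
vertex 3.217 -3.218 1.381
endloop
endfacet
facet normal -0.141 -0.758 0.637
outer loop
vertex 3.038 -4.18 2.191
vertex 2.511 -3.555 2.817
vertex 1.25 -4.687 1.192
endloop
endfacet
facet normal -0.512 0.607 0.608
outer loop
vertex 0.723 -4.062 1.819
vertex 2.511 -3.555 2.817
vertex 0.902 -3.1 1.009
endloop
endfacet
facet normal 0.141 0.758 -0.637
outer loop
vertex 2.69 -2.593 2.008
vertex 3.217 -3.218 1.381
vertex 0.902 -3.1 1.009
endloop
endfacet
facet normal -0.512 0.607 0.608
outer loop
vertex 0.902 -3.1 1.009
vertex 2.511 -3.555 2.817
vertex 2.69 -2.593 2.008
endloop
endfacet
facet normal 0.848 0.240 0.473
outer loop
vertex 2.69 -2.593 2.008
vertex 3.038 -4.18 2.191
vertex 3.217 -3.218 1.381
endloop
endfacet
facet normal 0.847 0.240 0.473
outer loop
vertex 2.511 -3.555 2.817
vertex 3.038 -4.18 2.191
vertex 2.69 -2.593 2.008
endloop
endfacet
facet normal -0.968 0.251 -0.010
outer loop
vertex -0.618 -0.585 0.005
vertex -0.298 0.672 0.531
vertex -0.448 0.011 -1.524
endloop
endfacet
facet normal -0.229 -0.898 -0.376
outer loop
vertex 0.878 -0.332 -1.511
vertex -0.618 -0.585 0.005
vertex -0.448 0.011 -1.524
endloop
endfacet
facet normal -0.968 0.251 -0.010
outer loop
vertex -0.448 0.011 -1.524
vertex -0.298 0.672 0.531
vertex -0.128 1.268 -0.999
endloop
endfacet
facet normal 0.102 0.361 -0.927
outer loop
vertex -0.128 1.268 -0.999
vertex 0.878 -0.332 -1.511
vertex -0.448 0.011 -1.524
endloop
endfacet
facet normal -0.103 -0.362 0.927
outer loop
vertex -0.618 -0.585 0.005
vertex 1.028 0.329 0.544
vertex -0.298 0.672 0.531
endloop
endfacet
facet normal -0.228 -0.898 -0.375
outer loop
vertex 0.708 -0.928 0.019
vertex -0.618 -0.585 0.005
vertex 0.878 -0.332 -1.511
endloop
endfacet
facet normal -0.103 -0.361 0.927
outer loop
vertex 0.708 -0.928 0.019
vertex 1.028 0.329 0.544
vertex -0.618 -0.585 0.005
endloop
endfacet
facet normal 0.229 0.898 0.375
outer loop
vertex -0.298 0.672 0.531
vertex 1.028 0.329 0.544
vertex -0.128 1.268 -0.999
endloop
endfacet
facet normal 0.103 0.361 -0.927
outer loop
vertex 1.198 0.925 -0.985
vertex 0.878 -0.332 -1.511
vertex -0.128 1.268 -0.999
endloop
endfacet
facet normal 0.228 0.898 0.376
outer loop
vertex -0.128 1.268 -0.999
vertex 1.028 0.329 0.544
vertex 1.198 0.925 -0.985
endloop
endfacet
facet normal 0.968 -0.251 0.010
outer loop
vertex 1.198 0.925 -0.985
vertex 0.708 -0.928 0.019
vertex 0.878 -0.332 -1.511
endloop
endfacet
facet normal 0.968 -0.251 0.010
outer loop
vertex 1.028 0.329 0.544
vertex 0.708 -0.928 0.019
vertex 1.198 0.925 -0.985
endloop
endfacet

endsolid


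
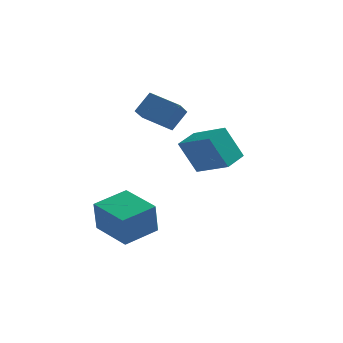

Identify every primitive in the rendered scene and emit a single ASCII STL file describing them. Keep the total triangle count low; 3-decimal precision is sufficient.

solid 
facet normal -0.885 0.372 0.279
outer loop
vertex -1.023 2.83 3.612
vertex -0.485 3.436 4.511
vertex -0.872 3.698 2.936
endloop
endfacet
facet normal -0.444 -0.501 -0.743
outer loop
vertex 0.545 3.104 2.489
vertex -1.023 2.83 3.612
vertex -0.872 3.698 2.936
endloop
endfacet
facet normal -0.885 0.372 0.279
outer loop
vertex -0.872 3.698 2.936
vertex -0.485 3.436 4.511
vertex -0.334 4.304 3.835
endloop
endfacet
facet normal 0.136 0.782 -0.608
outer loop
vertex -0.334 4.304 3.835
vertex 0.545 3.104 2.489
vertex -0.872 3.698 2.936
endloop
endfacet
facet normal -0.136 -0.782 0.608
outer loop
vertex -1.023 2.83 3.612
vertex 0.932 2.842 4.064
vertex -0.485 3.436 4.511
endloop
endfacet
facet normal -0.444 -0.501 -0.743
outer loop
vertex 0.394 2.236 3.165
vertex -1.023 2.83 3.612
vertex 0.545 3.104 2.489
endloop
endfacet
facet normal -0.136 -0.782 0.608
outer loop
vertex 0.394 2.236 3.165
vertex 0.932 2.842 4.064
vertex -1.023 2.83 3.612
endloop
endfacet
facet normal 0.444 0.501 0.743
outer loop
vertex -0.485 3.436 4.511
vertex 0.932 2.842 4.064
vertex -0.334 4.304 3.835
endloop
endfacet
facet normal 0.136 0.782 -0.608
outer loop
vertex 1.083 3.71 3.388
vertex 0.545 3.104 2.489
vertex -0.334 4.304 3.835
endloop
endfacet
facet normal 0.444 0.501 0.743
outer loop
vertex -0.334 4.304 3.835
vertex 0.932 2.842 4.064
vertex 1.083 3.71 3.388
endloop
endfacet
facet normal 0.885 -0.372 -0.279
outer loop
vertex 1.083 3.71 3.388
vertex 0.394 2.236 3.165
vertex 0.545 3.104 2.489
endloop
endfacet
facet normal 0.885 -0.372 -0.279
outer loop
vertex 0.932 2.842 4.064
vertex 0.394 2.236 3.165
vertex 1.083 3.71 3.388
endloop
endfacet
facet normal -0.792 0.464 -0.397
outer loop
vertex 1.471 -0.776 3.229
vertex 1.943 0.243 3.477
vertex 2.234 -0.763 1.721
endloop
endfacet
facet normal -0.410 -0.886 -0.215
outer loop
vertex 3.637 -1.583 2.423
vertex 1.471 -0.776 3.229
vertex 2.234 -0.763 1.721
endloop
endfacet
facet normal -0.792 0.464 -0.397
outer loop
vertex 2.234 -0.763 1.721
vertex 1.943 0.243 3.477
vertex 2.706 0.256 1.969
endloop
endfacet
facet normal 0.451 0.008 -0.892
outer loop
vertex 2.706 0.256 1.969
vertex 3.637 -1.583 2.423
vertex 2.234 -0.763 1.721
endloop
endfacet
facet normal -0.451 -0.008 0.892
outer loop
vertex 1.471 -0.776 3.229
vertex 3.346 -0.577 4.179
vertex 1.943 0.243 3.477
endloop
endfacet
facet normal -0.410 -0.886 -0.215
outer loop
vertex 2.874 -1.596 3.931
vertex 1.471 -0.776 3.229
vertex 3.637 -1.583 2.423
endloop
endfacet
facet normal -0.451 -0.008 0.892
outer loop
vertex 2.874 -1.596 3.931
vertex 3.346 -0.577 4.179
vertex 1.471 -0.776 3.229
endloop
endfacet
facet normal 0.410 0.886 0.215
outer loop
vertex 1.943 0.243 3.477
vertex 3.346 -0.577 4.179
vertex 2.706 0.256 1.969
endloop
endfacet
facet normal 0.451 0.008 -0.892
outer loop
vertex 4.109 -0.564 2.671
vertex 3.637 -1.583 2.423
vertex 2.706 0.256 1.969
endloop
endfacet
facet normal 0.410 0.886 0.215
outer loop
vertex 2.706 0.256 1.969
vertex 3.346 -0.577 4.179
vertex 4.109 -0.564 2.671
endloop
endfacet
facet normal 0.792 -0.464 0.397
outer loop
vertex 4.109 -0.564 2.671
vertex 2.874 -1.596 3.931
vertex 3.637 -1.583 2.423
endloop
endfacet
facet normal 0.792 -0.464 0.397
outer loop
vertex 3.346 -0.577 4.179
vertex 2.874 -1.596 3.931
vertex 4.109 -0.564 2.671
endloop
endfacet
facet normal -0.760 0.631 0.158
outer loop
vertex -1.895 -1.437 -0.136
vertex -0.79 -0.193 0.211
vertex -1.874 -1.028 -1.672
endloop
endfacet
facet normal -0.650 -0.732 -0.204
outer loop
vertex -0.43 -2.227 -1.971
vertex -1.895 -1.437 -0.136
vertex -1.874 -1.028 -1.672
endloop
endfacet
facet normal -0.759 0.631 0.157
outer loop
vertex -1.874 -1.028 -1.672
vertex -0.79 -0.193 0.211
vertex -0.768 0.216 -1.325
endloop
endfacet
facet normal 0.014 0.257 -0.966
outer loop
vertex -0.768 0.216 -1.325
vertex -0.43 -2.227 -1.971
vertex -1.874 -1.028 -1.672
endloop
endfacet
facet normal -0.014 -0.257 0.966
outer loop
vertex -1.895 -1.437 -0.136
vertex 0.654 -1.392 -0.088
vertex -0.79 -0.193 0.211
endloop
endfacet
facet normal -0.650 -0.732 -0.204
outer loop
vertex -0.452 -2.636 -0.435
vertex -1.895 -1.437 -0.136
vertex -0.43 -2.227 -1.971
endloop
endfacet
facet normal -0.014 -0.257 0.966
outer loop
vertex -0.452 -2.636 -0.435
vertex 0.654 -1.392 -0.088
vertex -1.895 -1.437 -0.136
endloop
endfacet
facet normal 0.650 0.732 0.204
outer loop
vertex -0.79 -0.193 0.211
vertex 0.654 -1.392 -0.088
vertex -0.768 0.216 -1.325
endloop
endfacet
facet normal 0.014 0.257 -0.966
outer loop
vertex 0.675 -0.983 -1.624
vertex -0.43 -2.227 -1.971
vertex -0.768 0.216 -1.325
endloop
endfacet
facet normal 0.650 0.732 0.204
outer loop
vertex -0.768 0.216 -1.325
vertex 0.654 -1.392 -0.088
vertex 0.675 -0.983 -1.624
endloop
endfacet
facet normal 0.760 -0.631 -0.157
outer loop
vertex 0.675 -0.983 -1.624
vertex -0.452 -2.636 -0.435
vertex -0.43 -2.227 -1.971
endloop
endfacet
facet normal 0.759 -0.631 -0.158
outer loop
vertex 0.654 -1.392 -0.088
vertex -0.452 -2.636 -0.435
vertex 0.675 -0.983 -1.624
endloop
endfacet

endsolid
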